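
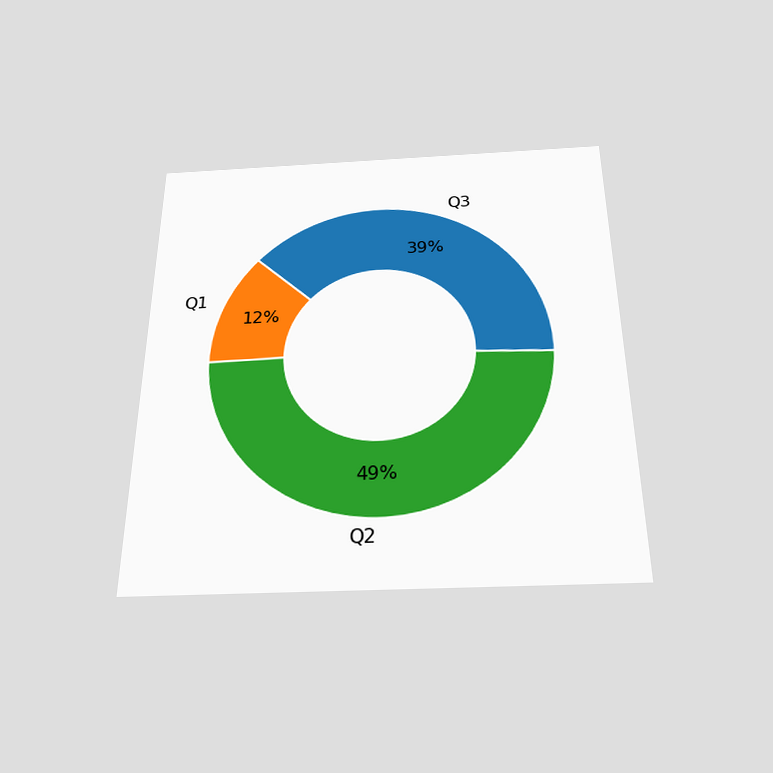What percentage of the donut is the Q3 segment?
39%

The chart is viewed slightly from below. The Q3 segment takes up 39% of the ring.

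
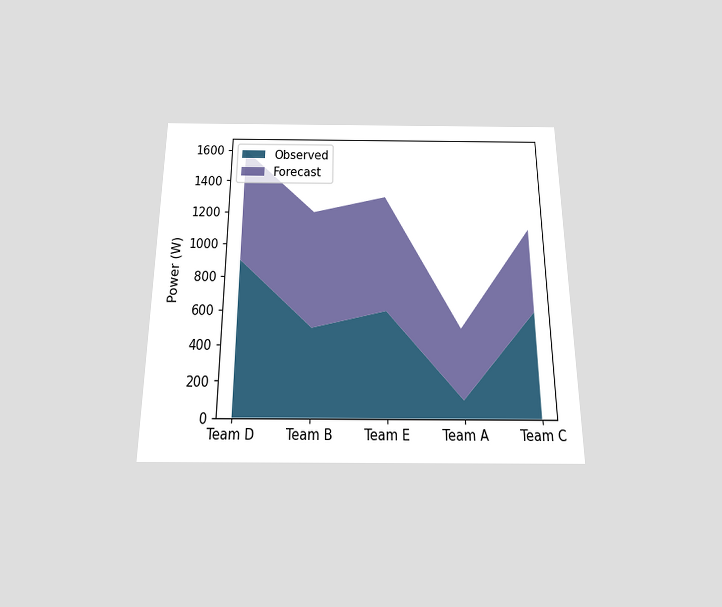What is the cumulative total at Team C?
The chart is viewed slightly from below. The stacked total at Team C reaches 1100W.

1100W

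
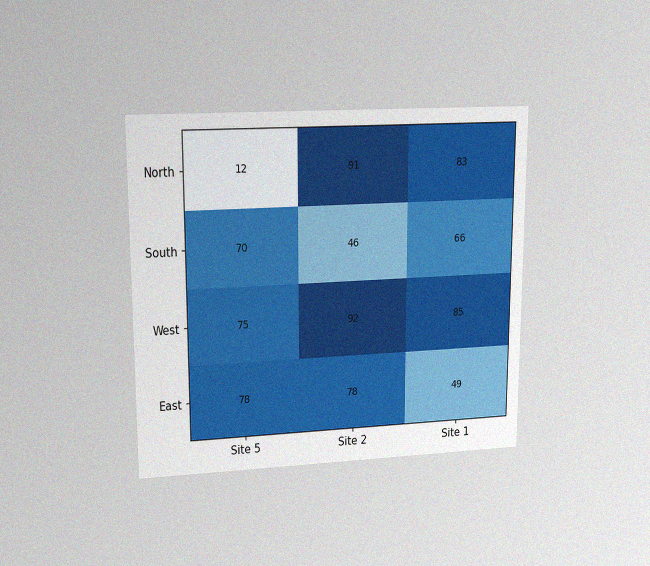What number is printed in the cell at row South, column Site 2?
46

The chart is viewed at a slight angle, with some photo noise. The (South, Site 2) cell reads 46.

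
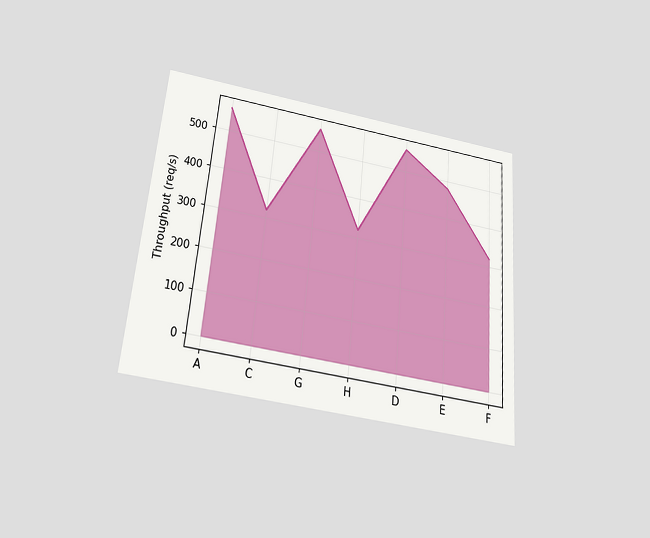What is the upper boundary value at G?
560req/s

The chart is tilted about 5° clockwise and viewed slightly from below. At G the upper boundary is at 560req/s.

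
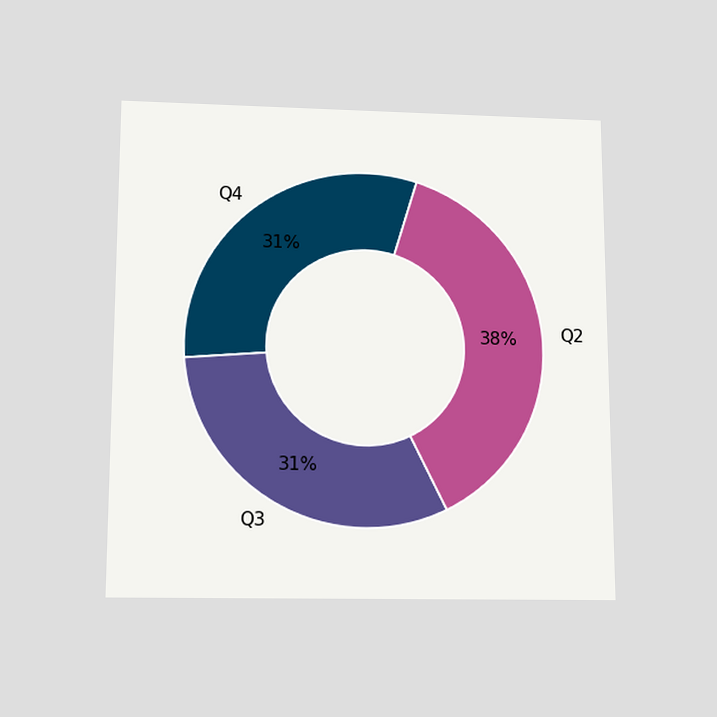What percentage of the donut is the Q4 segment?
The chart is viewed slightly from below. The Q4 segment takes up 31% of the ring.

31%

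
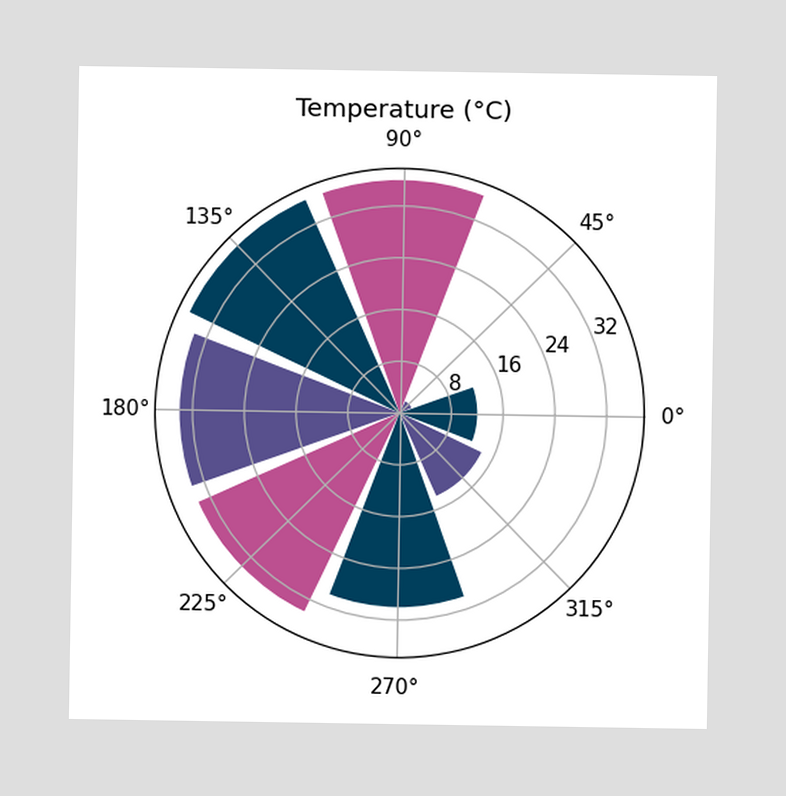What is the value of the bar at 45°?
2°C

The bar at 45° reaches 2°C on the radial axis.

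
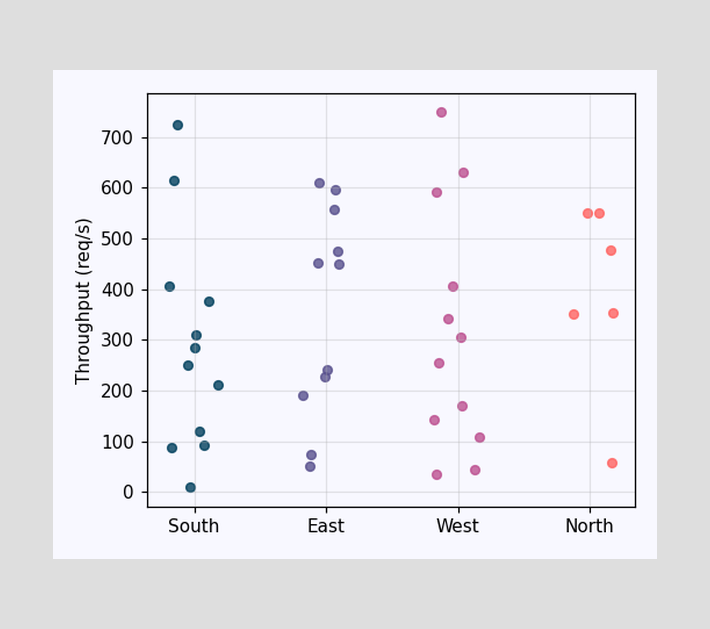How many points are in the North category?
Counting the markers in the North column gives 6.

6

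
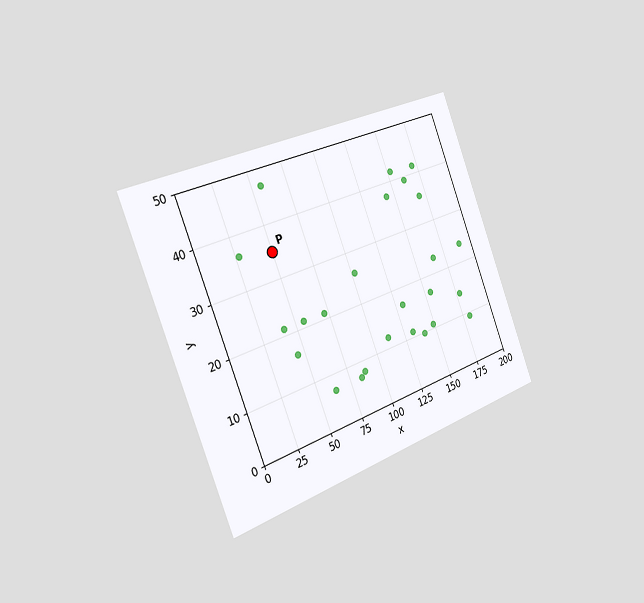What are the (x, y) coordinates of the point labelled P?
(50, 35)

The chart is tilted about 21° counter-clockwise and viewed slightly from the left. Following the gridlines from P to each axis, P sits at (50, 35).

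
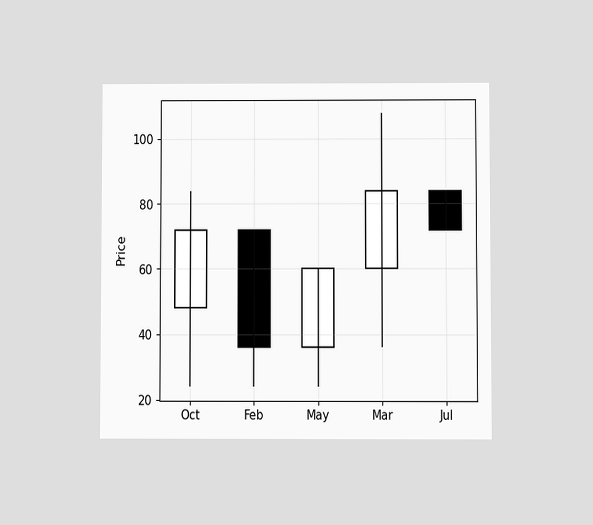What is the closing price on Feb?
36

The chart is viewed at a slight angle. The Feb candle closes at 36.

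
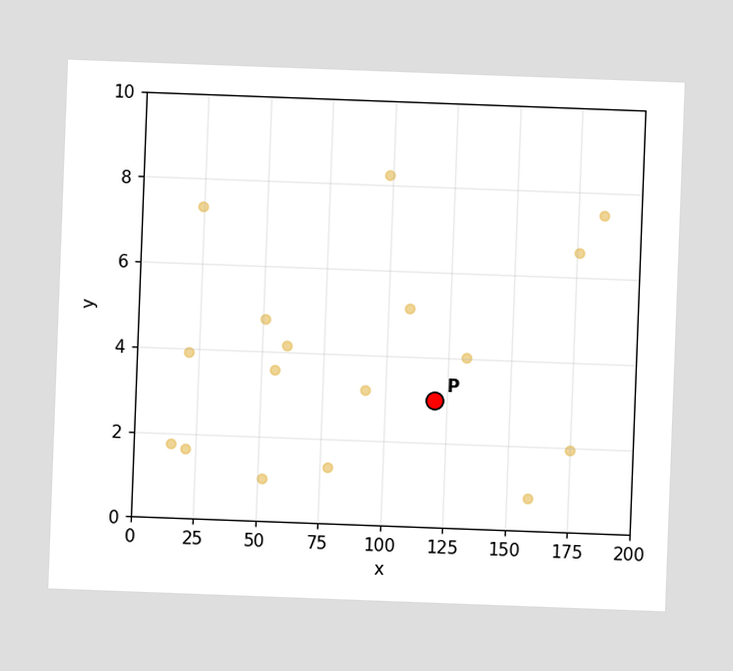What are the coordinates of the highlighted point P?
(120, 3)

The chart is tilted about 2° clockwise. Following the gridlines from P to each axis, P sits at (120, 3).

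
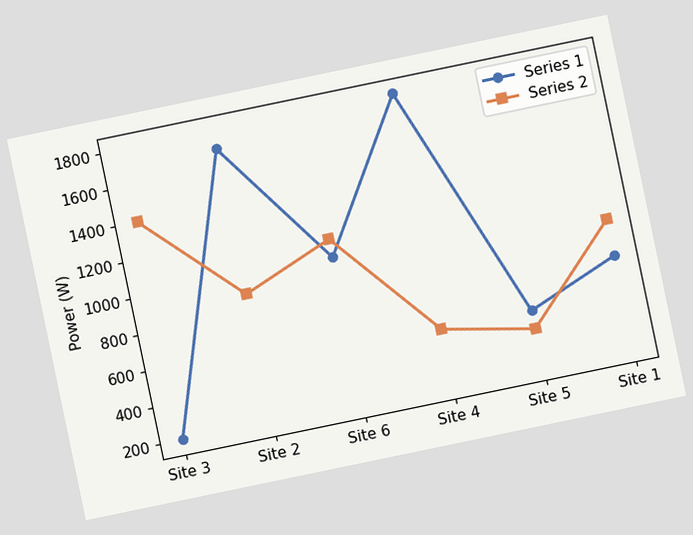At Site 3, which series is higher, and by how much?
Series 2, by 1200W

The chart is tilted about 12° counter-clockwise. At Site 3, Series 2 sits above the other line by 1200W.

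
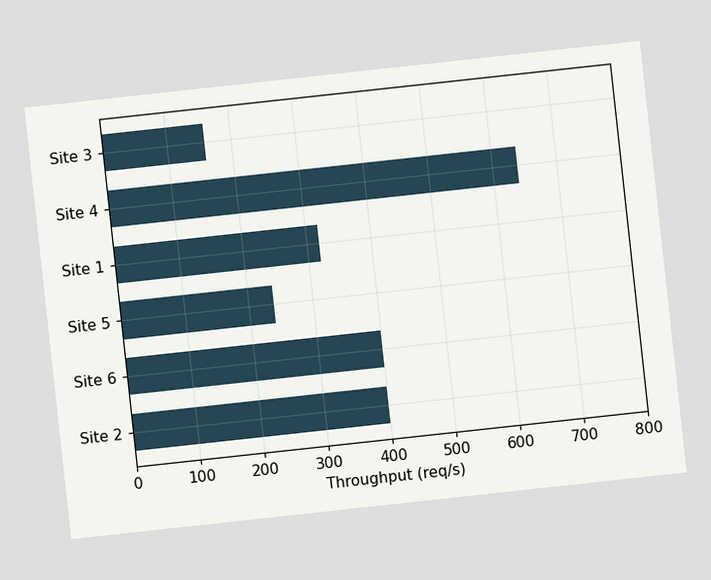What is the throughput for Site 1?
320req/s

The chart is tilted about 6° counter-clockwise. Reading along the chart's x-axis, the Site 1 bar reaches 320req/s.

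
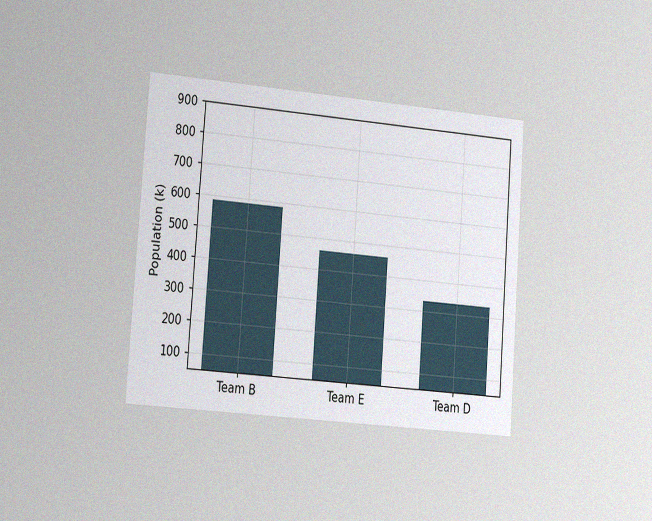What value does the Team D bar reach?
336k

The chart is tilted about 4° clockwise and viewed slightly from the left, with some photo noise. Reading along the chart's y-axis, the Team D bar reaches 336k.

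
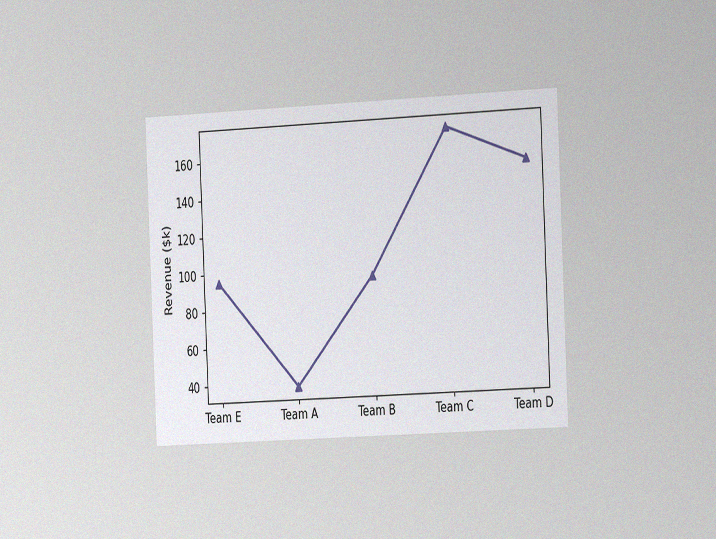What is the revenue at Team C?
$171k

The chart is tilted about 3° counter-clockwise and viewed slightly from the right, with some photo noise. At Team C, the line is at $171k.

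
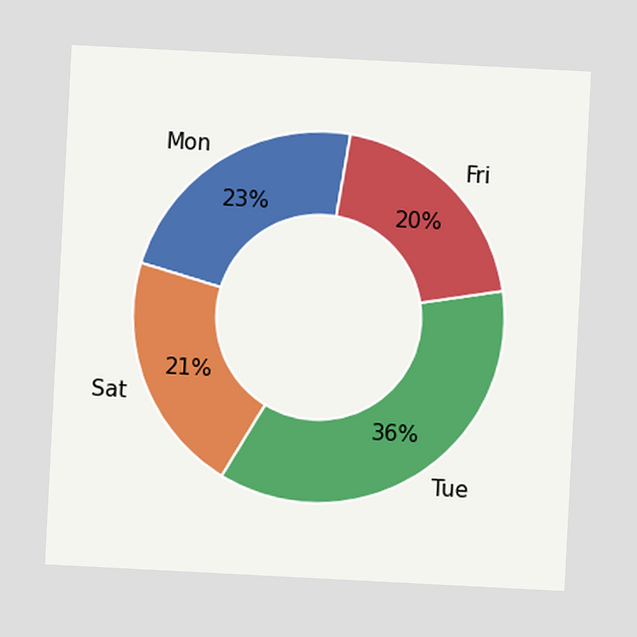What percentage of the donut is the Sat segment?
21%

The chart is tilted about 3° clockwise. The Sat segment takes up 21% of the ring.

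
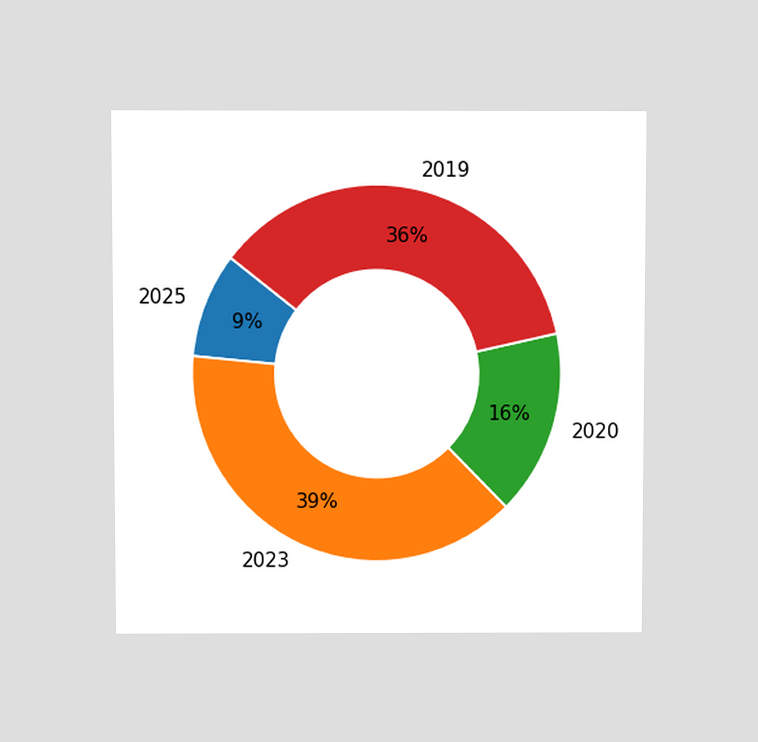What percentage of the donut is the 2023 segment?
The chart is viewed at a slight angle. The 2023 segment takes up 39% of the ring.

39%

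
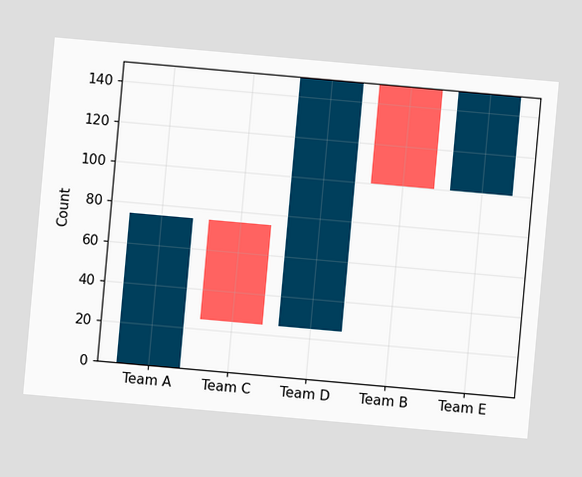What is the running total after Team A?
The chart is tilted about 5° clockwise. After Team A the running total reaches 75.

75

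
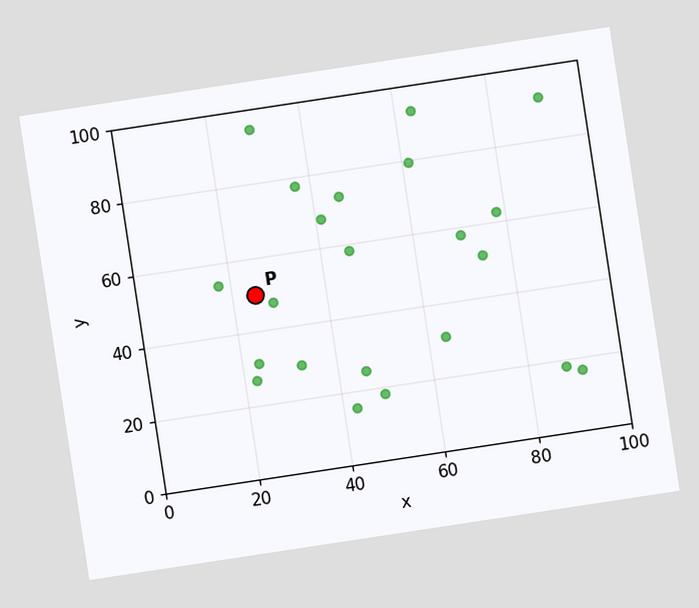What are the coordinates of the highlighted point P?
The chart is tilted about 9° counter-clockwise. Following the gridlines from P to each axis, P sits at (25, 50).

(25, 50)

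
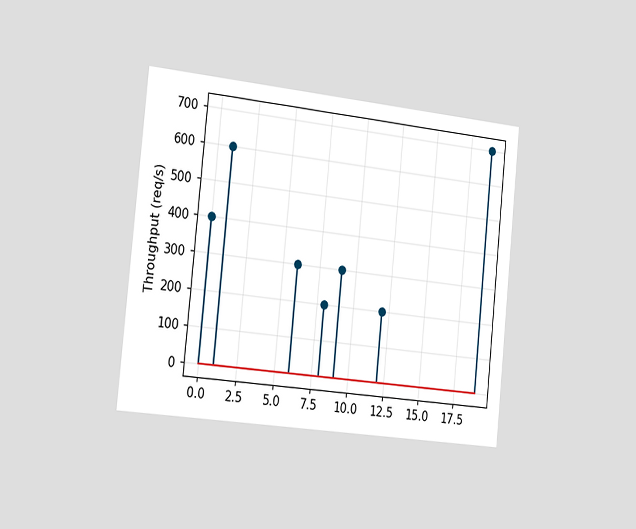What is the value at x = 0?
The chart is tilted about 6° clockwise and viewed slightly from the left. The stem at x=0 reaches 400req/s.

400req/s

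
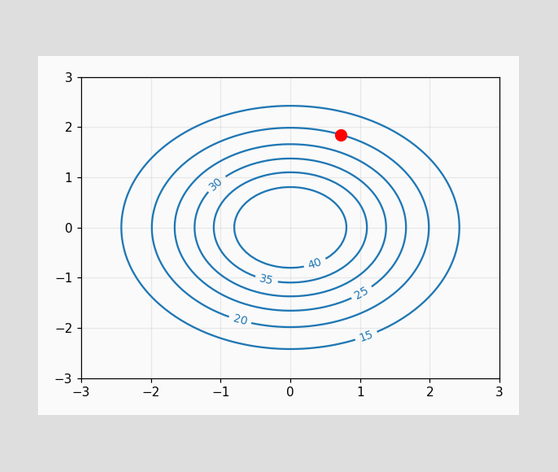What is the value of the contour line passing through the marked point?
The marked point sits on the contour labelled 20.

20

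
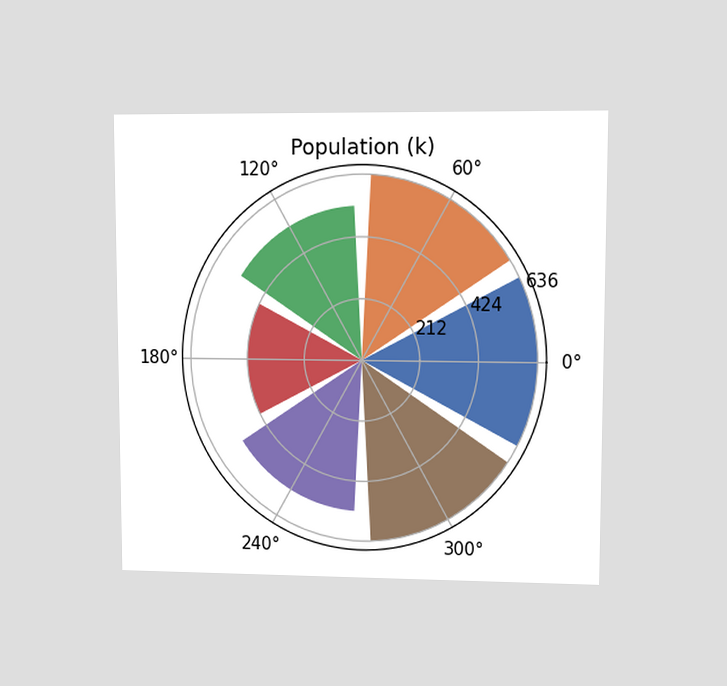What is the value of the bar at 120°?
530k

The chart is viewed at a slight angle. The bar at 120° reaches 530k on the radial axis.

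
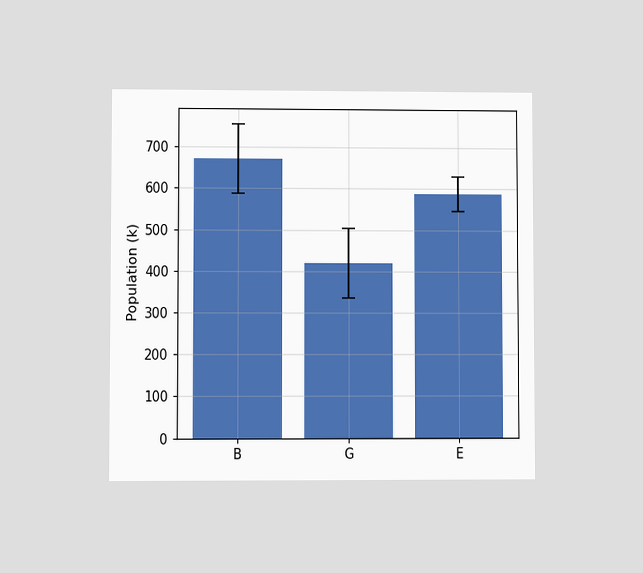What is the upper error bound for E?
630k

The chart is viewed at a slight angle. The E bar's upper whisker reaches 630k.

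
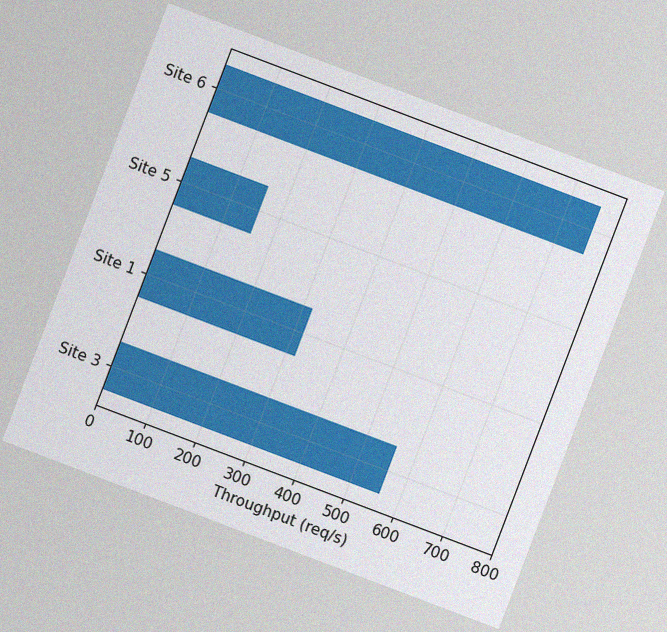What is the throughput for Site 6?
760req/s

The chart is tilted about 21° clockwise, with some photo noise. Reading along the chart's x-axis, the Site 6 bar reaches 760req/s.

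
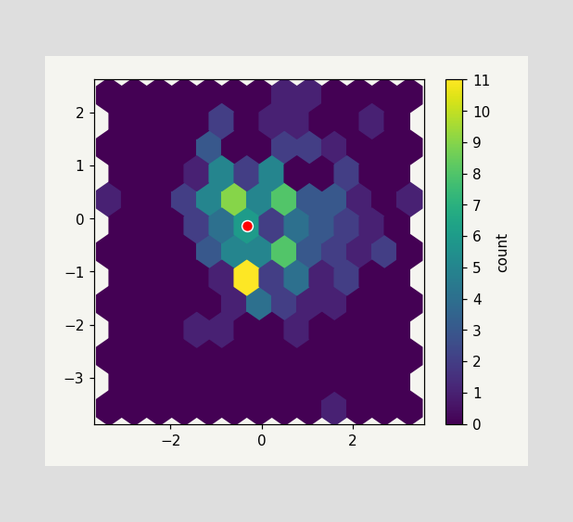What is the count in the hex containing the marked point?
6

The marked hex reads 6 on the colorbar.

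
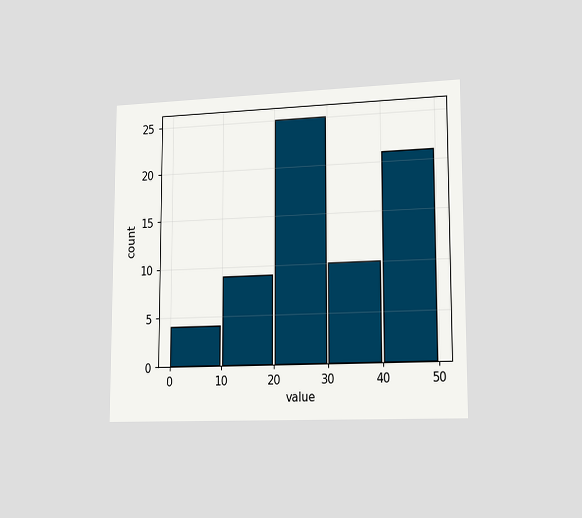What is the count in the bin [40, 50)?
21

The chart is viewed slightly from the right. The [40, 50) bin has height 21.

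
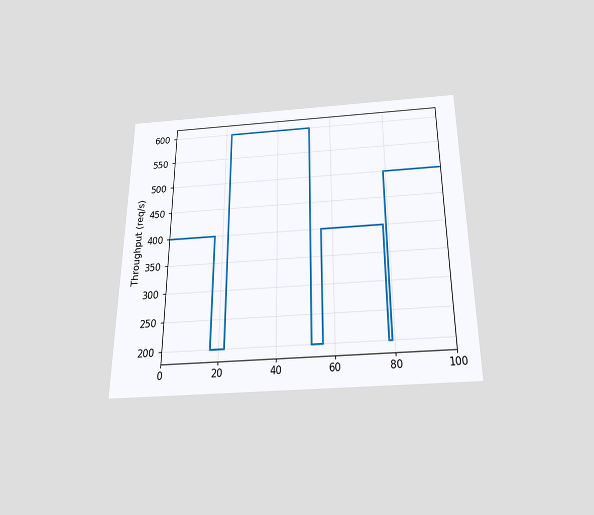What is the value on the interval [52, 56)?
200req/s

The chart is viewed slightly from below. On [52, 56) the step sits at 200req/s.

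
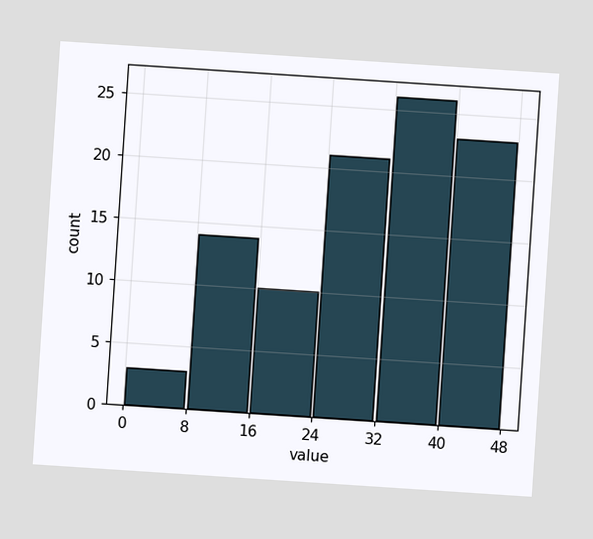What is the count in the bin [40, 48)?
The chart is tilted about 4° clockwise. The [40, 48) bin has height 23.

23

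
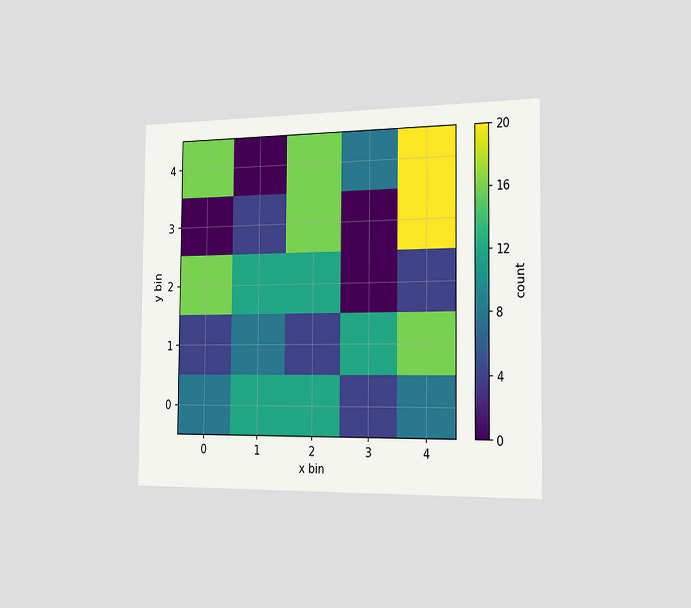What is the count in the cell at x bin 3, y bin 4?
The chart is viewed slightly from the right. Matching the cell (3, 4) against the colorbar gives 8.

8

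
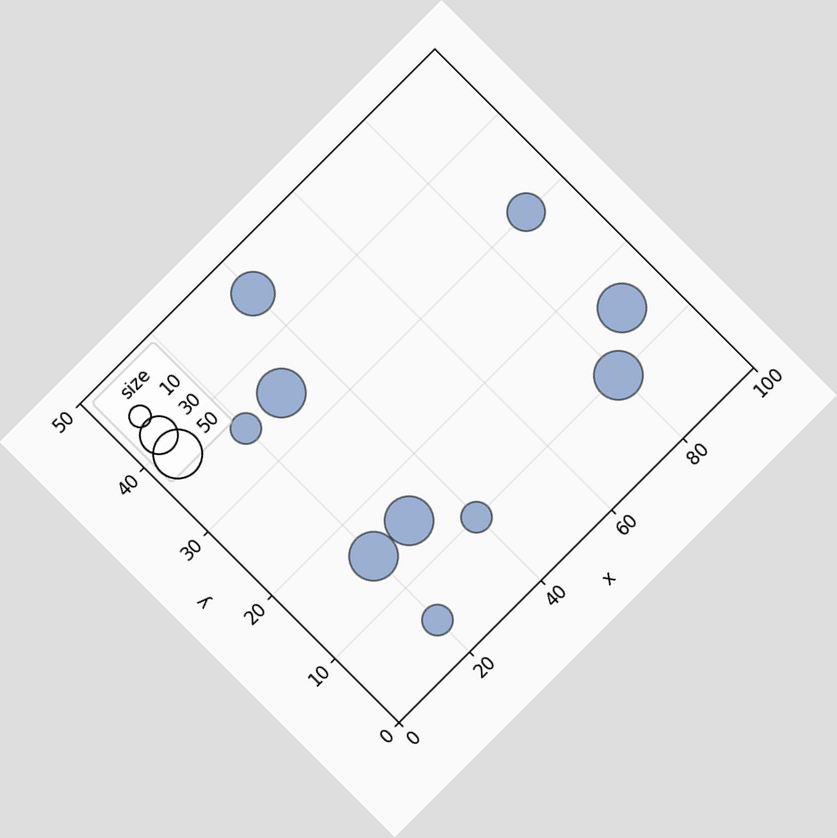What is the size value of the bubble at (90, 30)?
The chart is tilted about 45° counter-clockwise. Matching the bubble at (90, 30) against the size legend gives 30.

30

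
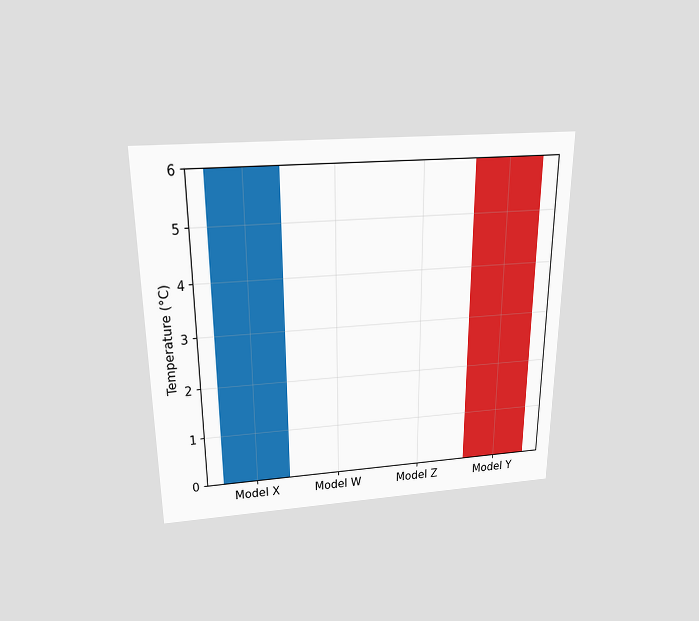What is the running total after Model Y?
The chart is viewed slightly from above. After Model Y the running total reaches 0°C.

0°C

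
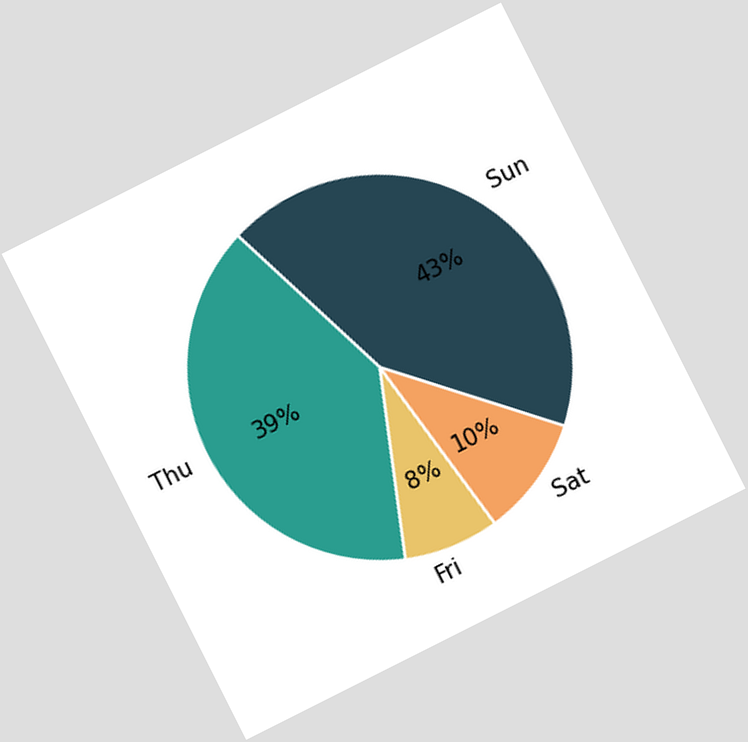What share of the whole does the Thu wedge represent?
39%

The chart is tilted about 27° counter-clockwise. The Thu slice takes up 39% of the pie.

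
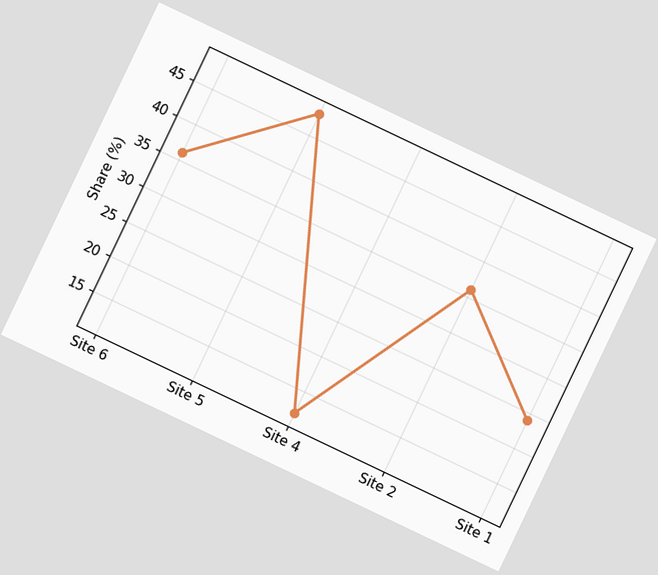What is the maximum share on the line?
48%

The chart is tilted about 25° clockwise. The highest point is at Site 5, and reading across to the y-axis gives 48%.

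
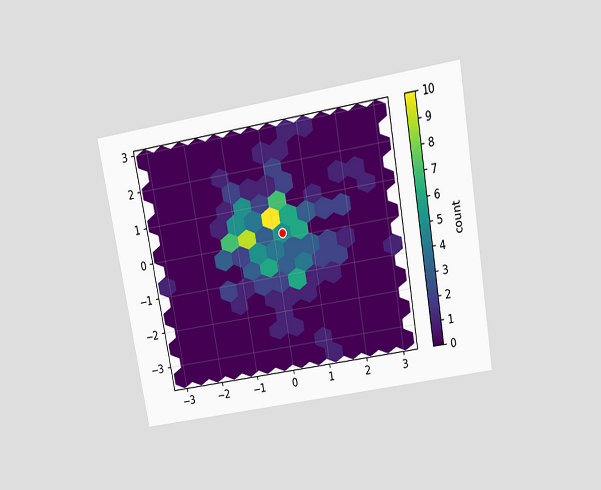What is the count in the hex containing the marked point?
5

The chart is tilted about 10° counter-clockwise and viewed slightly from above. The marked hex reads 5 on the colorbar.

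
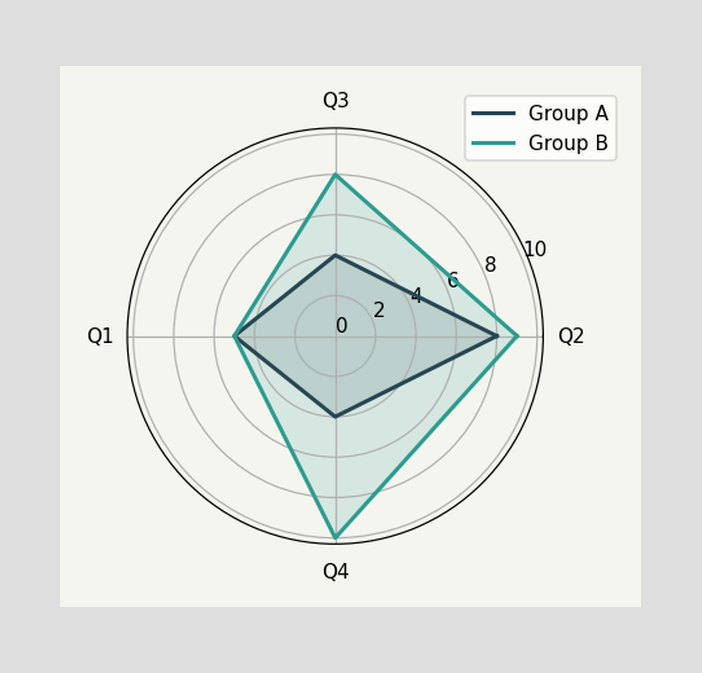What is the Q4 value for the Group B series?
10

On the Q4 axis, Group B reaches 10.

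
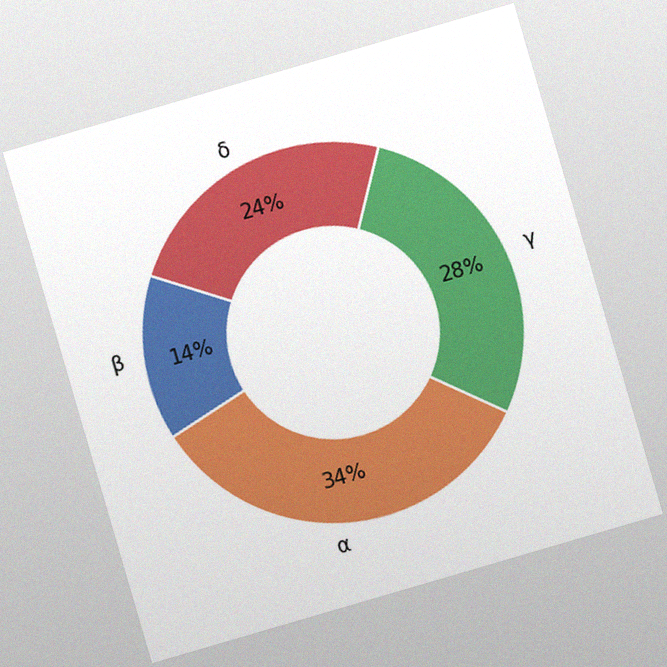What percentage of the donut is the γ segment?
28%

The chart is tilted about 16° counter-clockwise, with some photo noise. The γ segment takes up 28% of the ring.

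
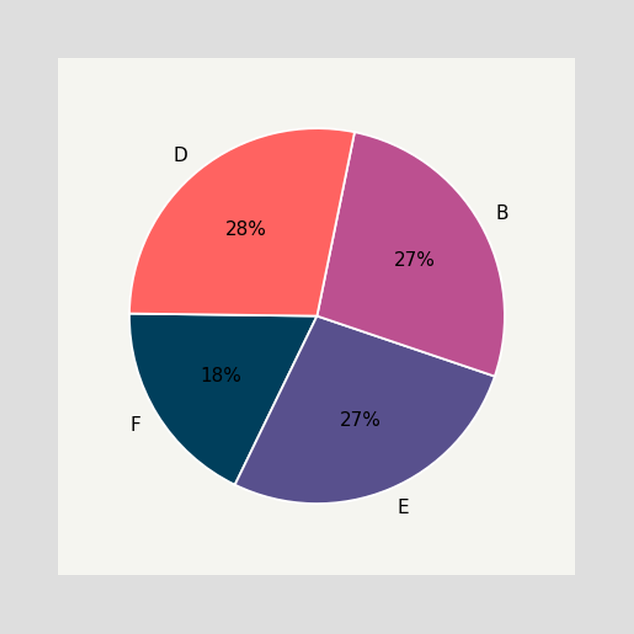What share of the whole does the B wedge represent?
The B slice takes up 27% of the pie.

27%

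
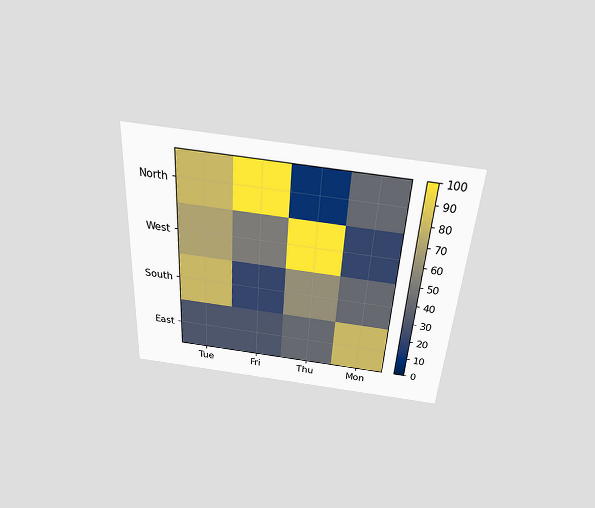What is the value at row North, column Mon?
40

The chart is tilted about 4° clockwise and viewed slightly from above. Matching cell (North, Mon) against the colorbar gives 40.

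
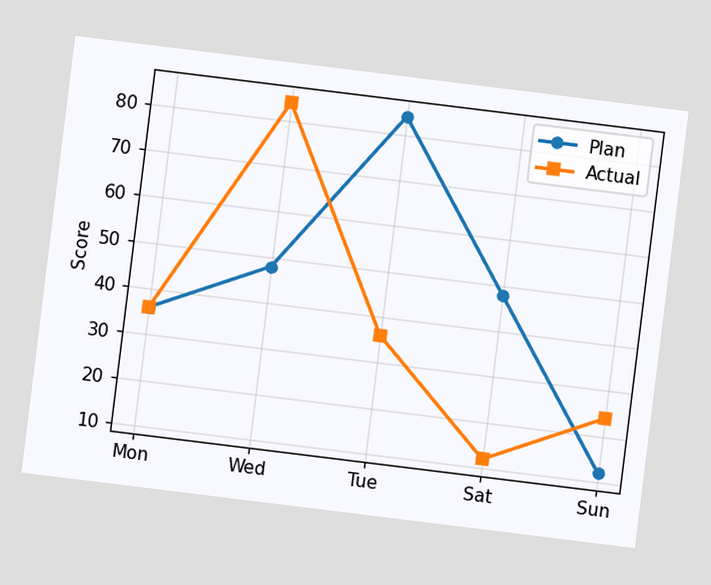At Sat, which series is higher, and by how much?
Plan, by 36

The chart is tilted about 7° clockwise. At Sat, Plan sits above the other line by 36.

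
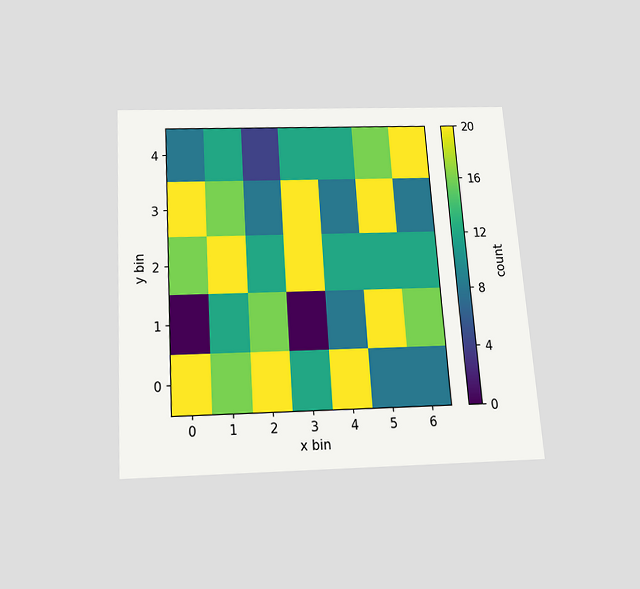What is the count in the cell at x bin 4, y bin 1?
8

The chart is tilted about 4° counter-clockwise and viewed slightly from below. Matching the cell (4, 1) against the colorbar gives 8.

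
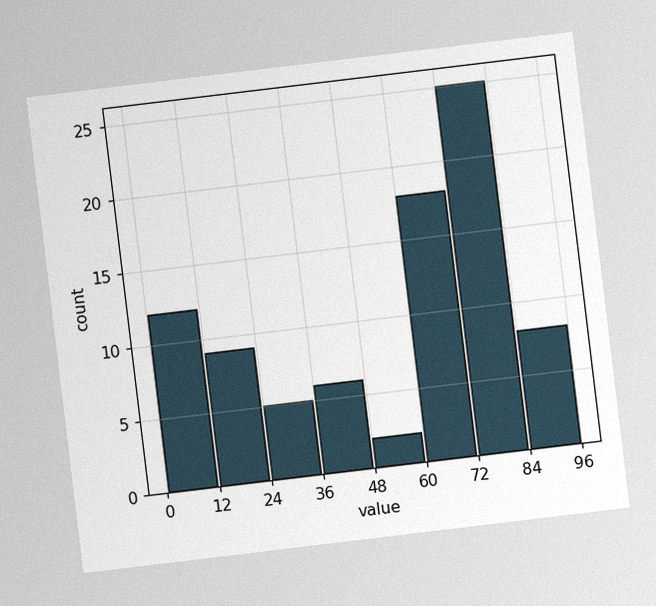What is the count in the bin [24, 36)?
5

The chart is tilted about 7° counter-clockwise, with some photo noise. The [24, 36) bin has height 5.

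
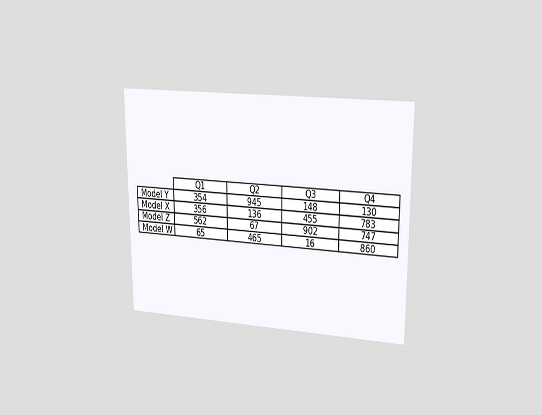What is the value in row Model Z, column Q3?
902

The chart is viewed at a slight angle. The (Model Z, Q3) cell reads 902.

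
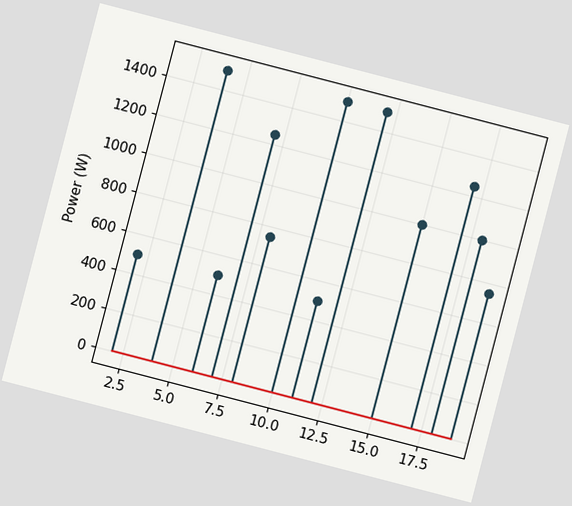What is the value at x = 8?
The chart is tilted about 15° clockwise. The stem at x=8 reaches 750W.

750W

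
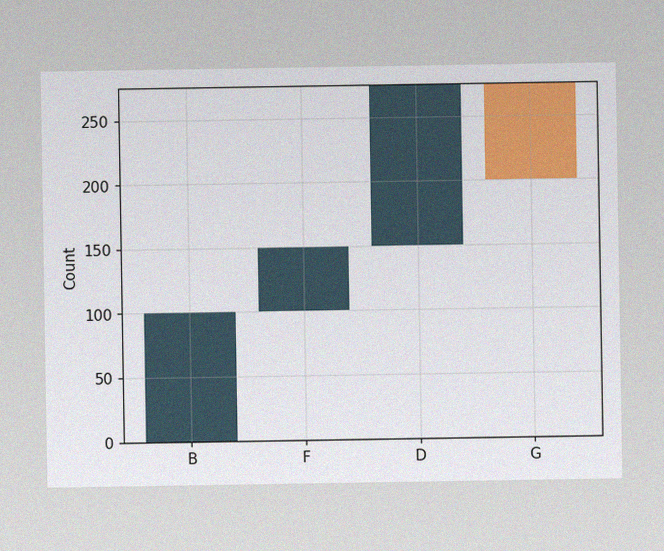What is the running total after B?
The image has some photo noise and uneven lighting. After B the running total reaches 100.

100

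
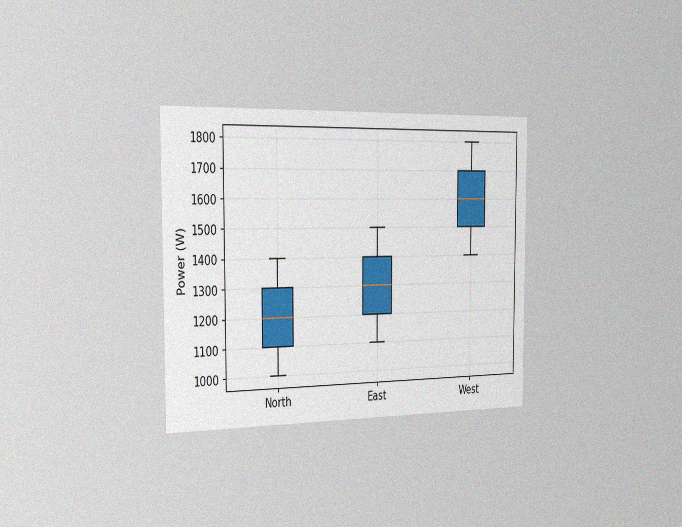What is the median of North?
The chart is viewed slightly from the left, with some photo noise. The median line in the North box sits at 1200W.

1200W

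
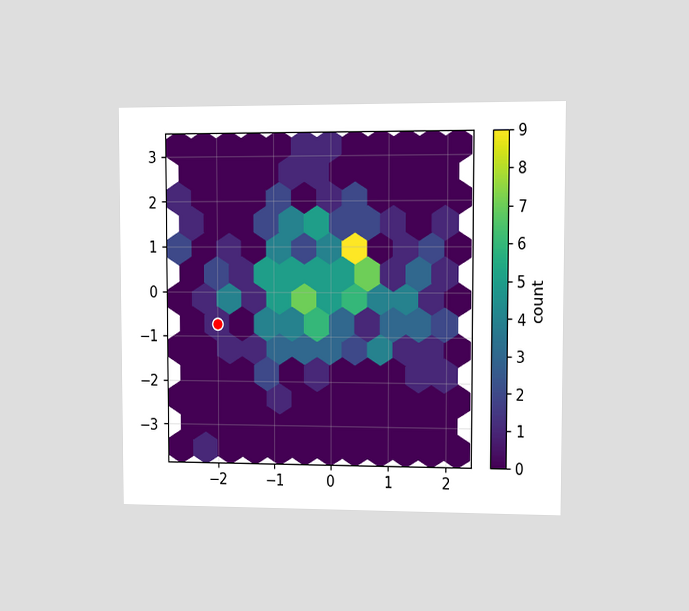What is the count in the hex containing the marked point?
1

The chart is viewed at a slight angle. The marked hex reads 1 on the colorbar.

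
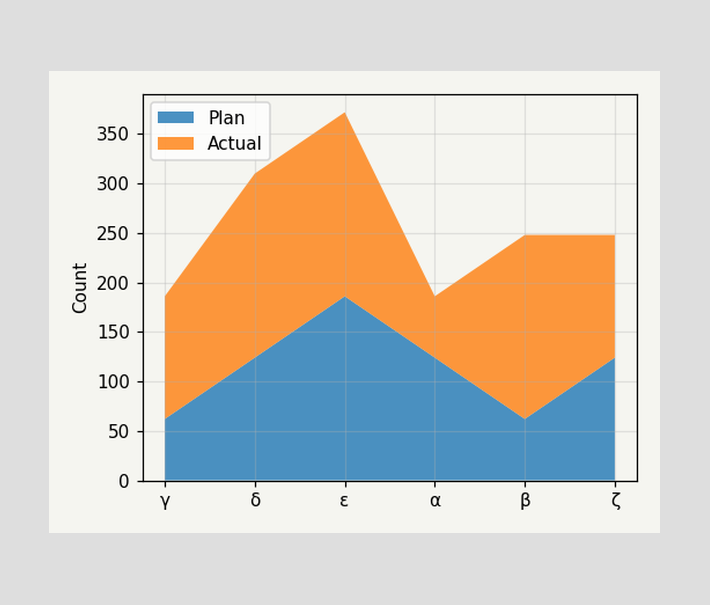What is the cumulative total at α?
The stacked total at α reaches 186.

186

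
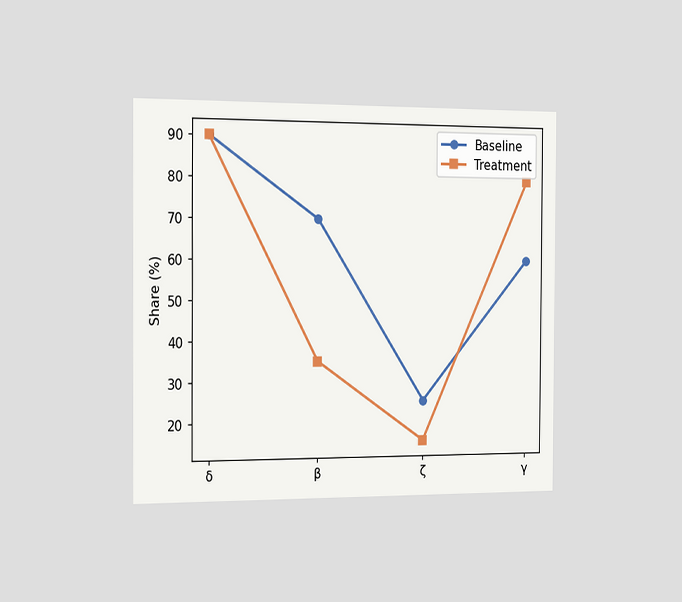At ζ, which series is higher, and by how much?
The chart is viewed slightly from the left. At ζ, Baseline sits above the other line by 10%.

Baseline, by 10%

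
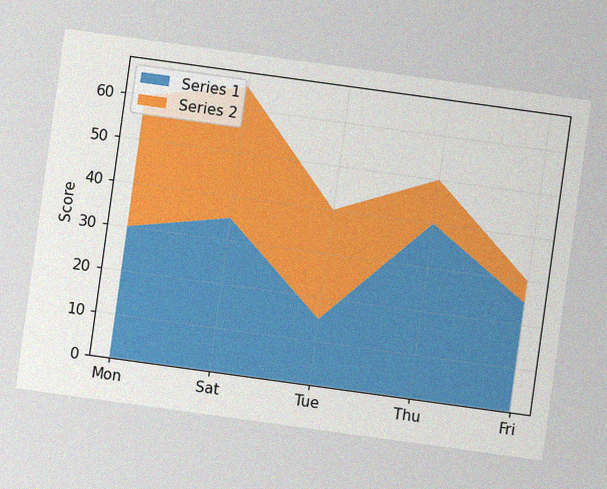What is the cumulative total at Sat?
65

The chart is tilted about 8° clockwise, with some photo noise. The stacked total at Sat reaches 65.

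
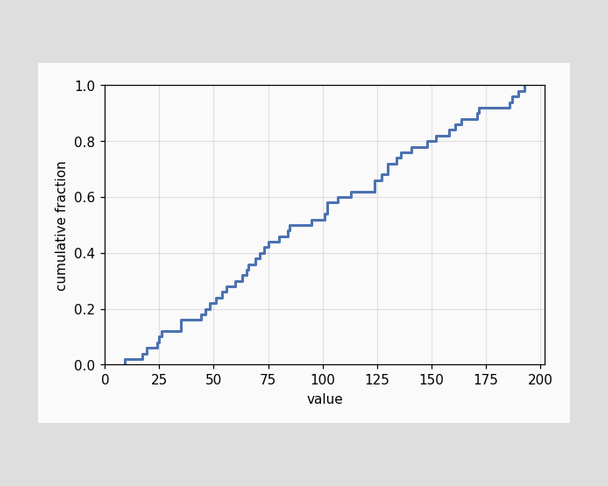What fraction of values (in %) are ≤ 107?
At x=107 the ECDF step is at 60%.

60%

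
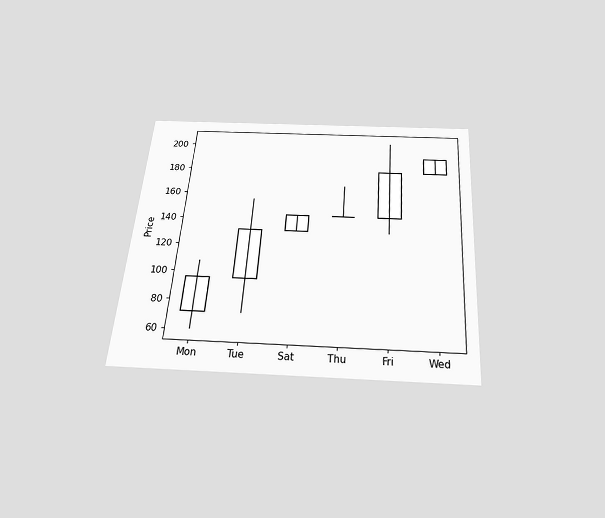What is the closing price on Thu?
144

The chart is tilted about 4° clockwise and viewed slightly from below. The Thu candle closes at 144.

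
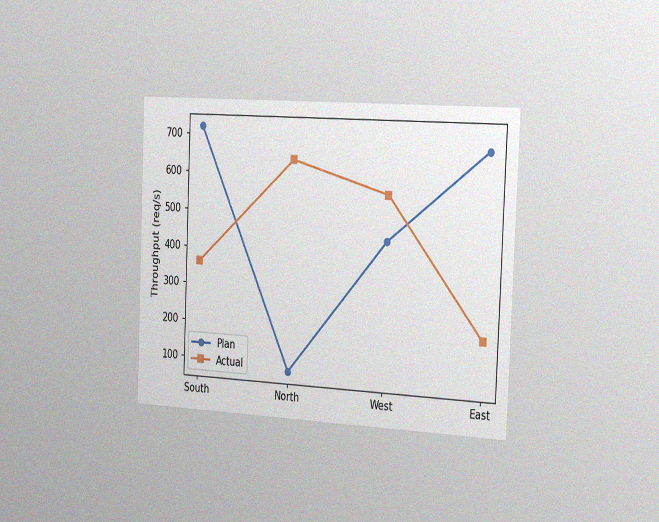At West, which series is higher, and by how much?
The chart is tilted about 2° clockwise and viewed slightly from the right, with some photo noise. At West, Actual sits above the other line by 120req/s.

Actual, by 120req/s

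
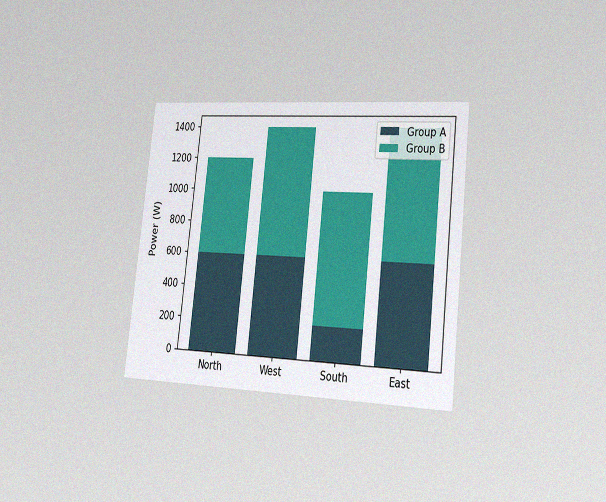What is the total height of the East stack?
The chart is tilted about 6° clockwise and viewed slightly from the right, with some photo noise. The East stack's top reaches 1400W on the y-axis.

1400W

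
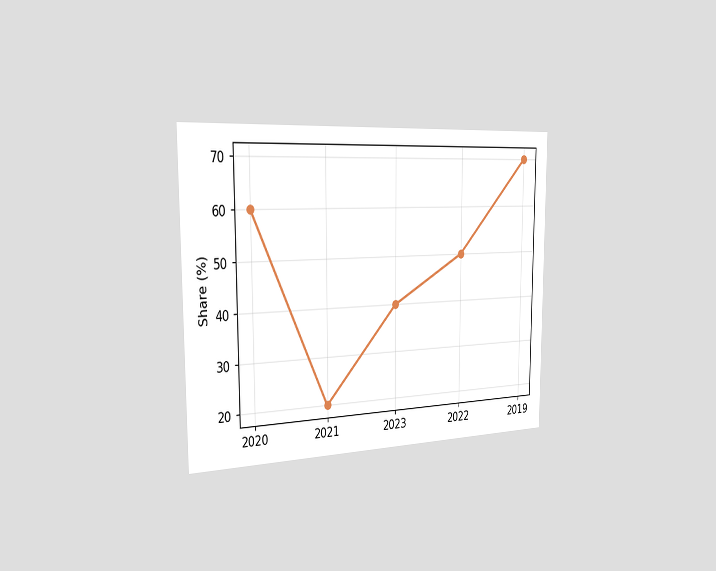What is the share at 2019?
70%

The chart is viewed slightly from the left. At 2019, the line is at 70%.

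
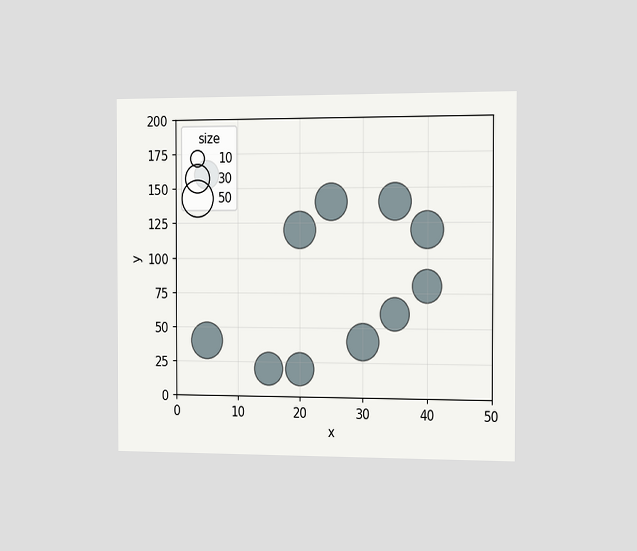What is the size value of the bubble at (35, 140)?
The chart is viewed slightly from the right. Matching the bubble at (35, 140) against the size legend gives 50.

50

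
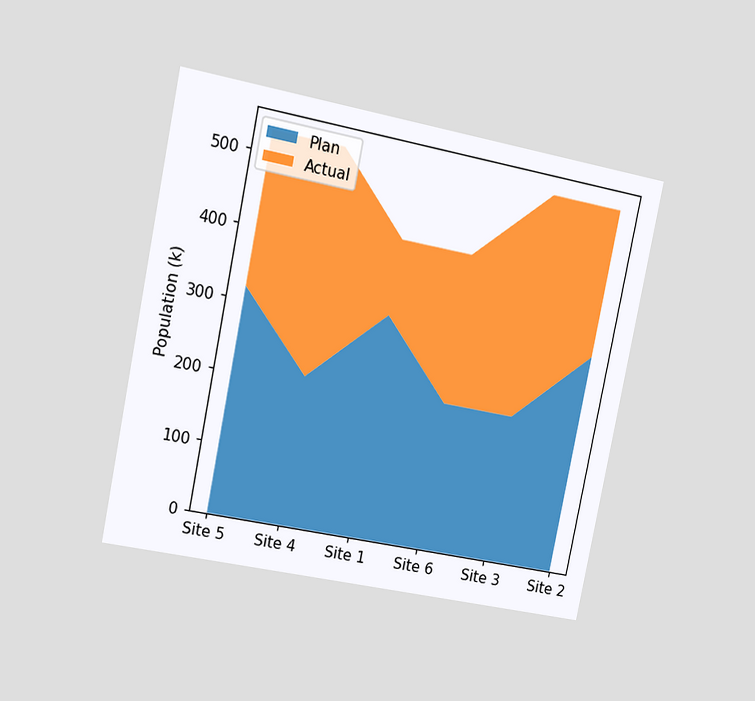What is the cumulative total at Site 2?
The chart is tilted about 11° clockwise and viewed at a slight angle. The stacked total at Site 2 reaches 530k.

530k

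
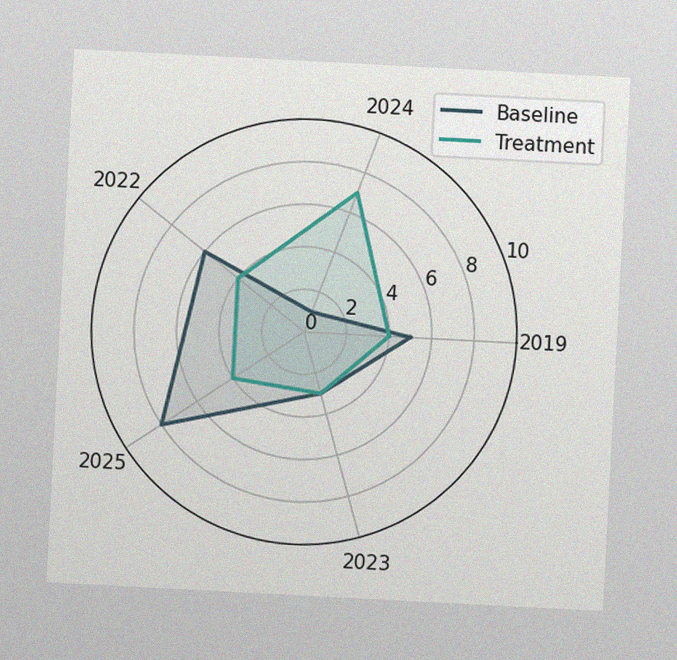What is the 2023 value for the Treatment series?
The chart is tilted about 3° clockwise, with some photo noise. On the 2023 axis, Treatment reaches 3.

3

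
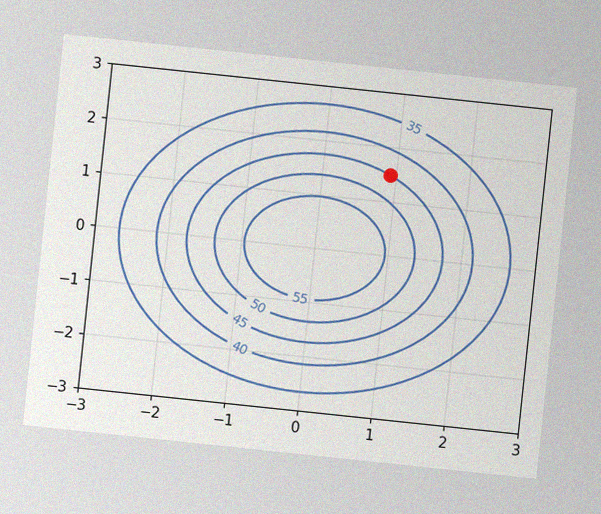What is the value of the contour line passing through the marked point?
45

The chart is tilted about 6° clockwise, with some photo noise. The marked point sits on the contour labelled 45.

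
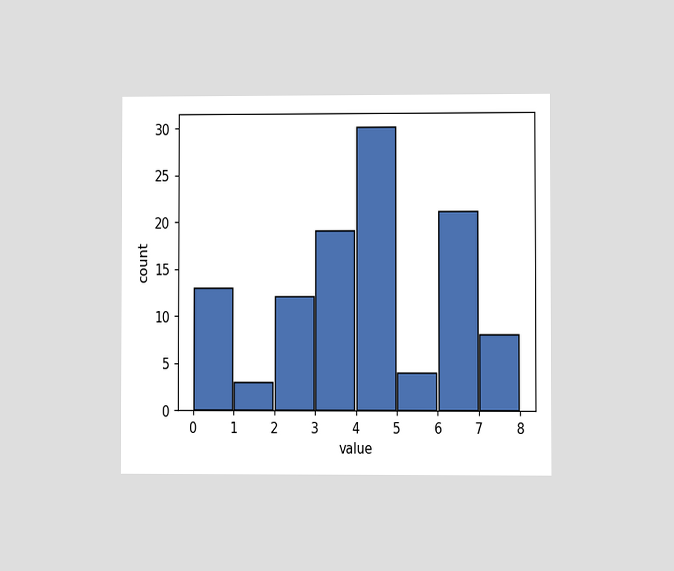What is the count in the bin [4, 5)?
30

The chart is viewed at a slight angle. The [4, 5) bin has height 30.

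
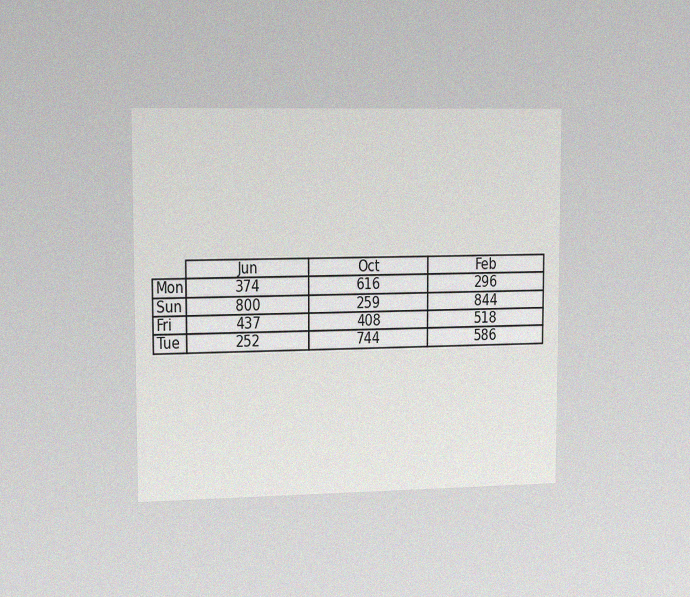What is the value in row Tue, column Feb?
586

The chart is viewed slightly from the left, with some photo noise. The (Tue, Feb) cell reads 586.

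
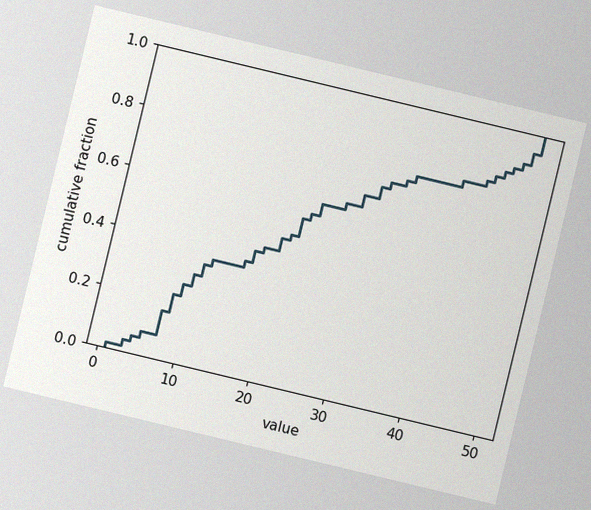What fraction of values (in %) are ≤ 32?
74%

The chart is tilted about 14° clockwise, with some photo noise. At x=32 the ECDF step is at 74%.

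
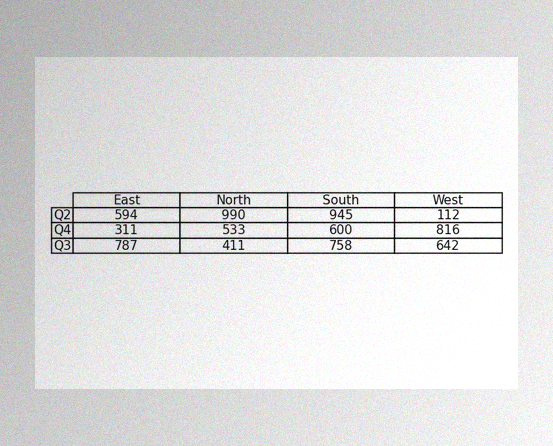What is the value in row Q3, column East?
787

The image has some photo noise and uneven lighting. The (Q3, East) cell reads 787.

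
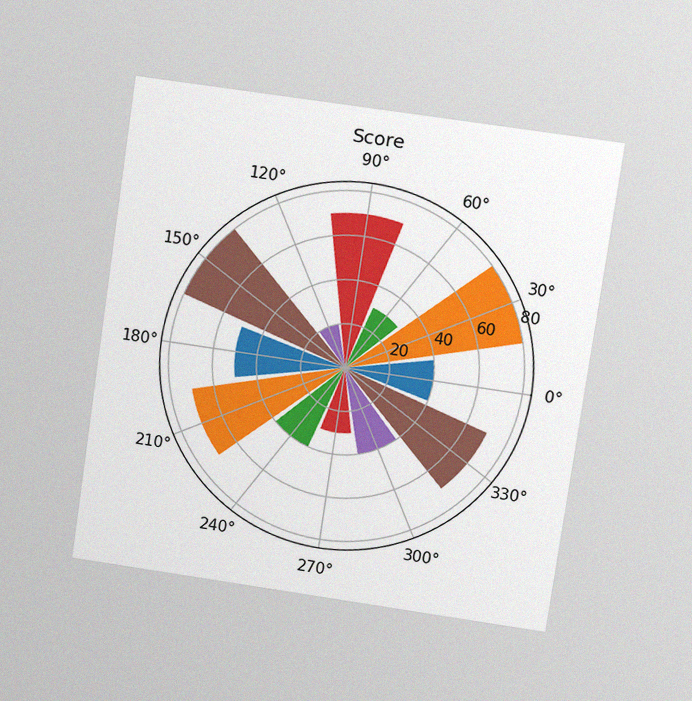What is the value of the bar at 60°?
The chart is tilted about 8° clockwise and viewed at a slight angle, with some photo noise. The bar at 60° reaches 30 on the radial axis.

30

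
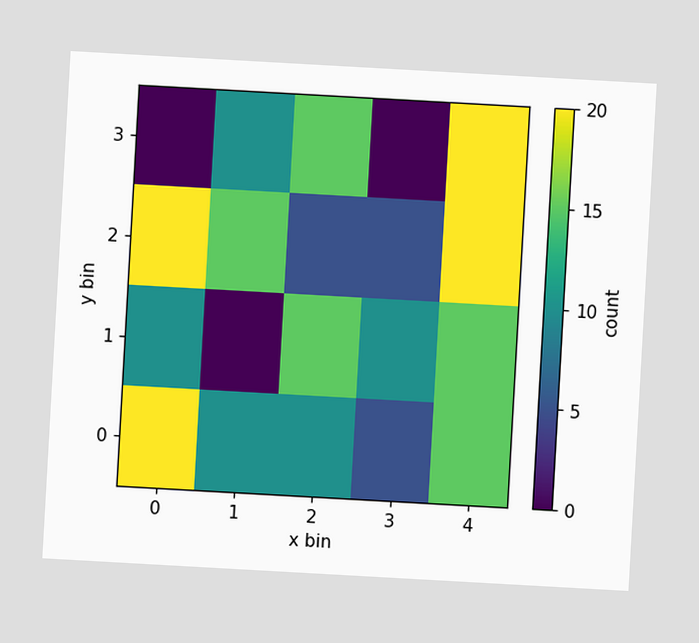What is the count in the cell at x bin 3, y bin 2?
5

The chart is tilted about 3° clockwise. Matching the cell (3, 2) against the colorbar gives 5.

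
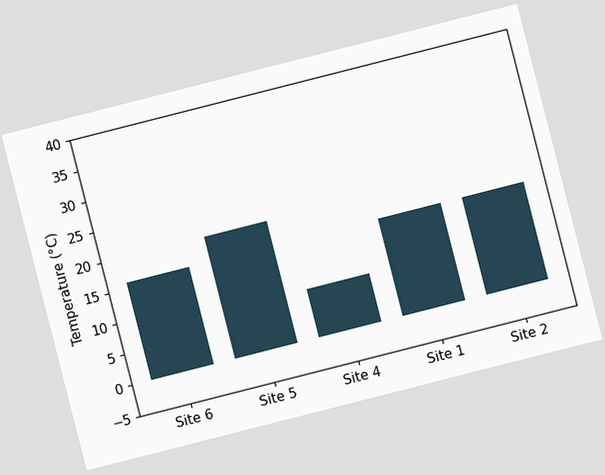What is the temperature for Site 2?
16°C

The chart is tilted about 14° counter-clockwise. Reading along the chart's y-axis, the Site 2 bar reaches 16°C.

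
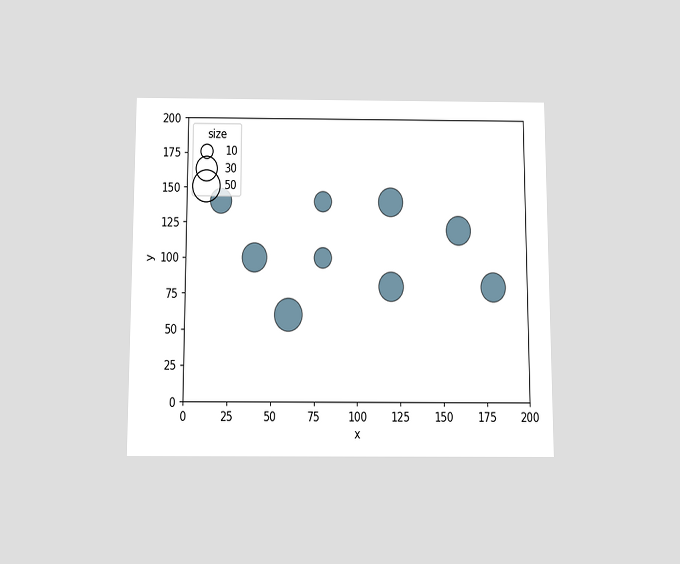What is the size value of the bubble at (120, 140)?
40

The chart is viewed slightly from below. Matching the bubble at (120, 140) against the size legend gives 40.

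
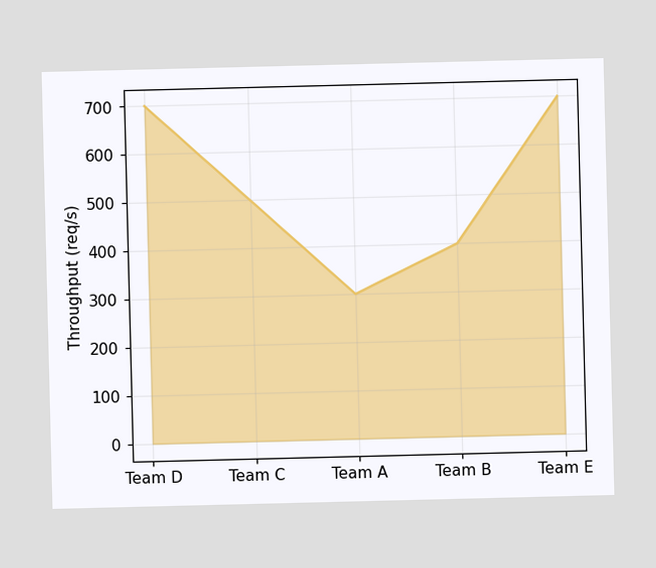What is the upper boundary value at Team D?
At Team D the upper boundary is at 700req/s.

700req/s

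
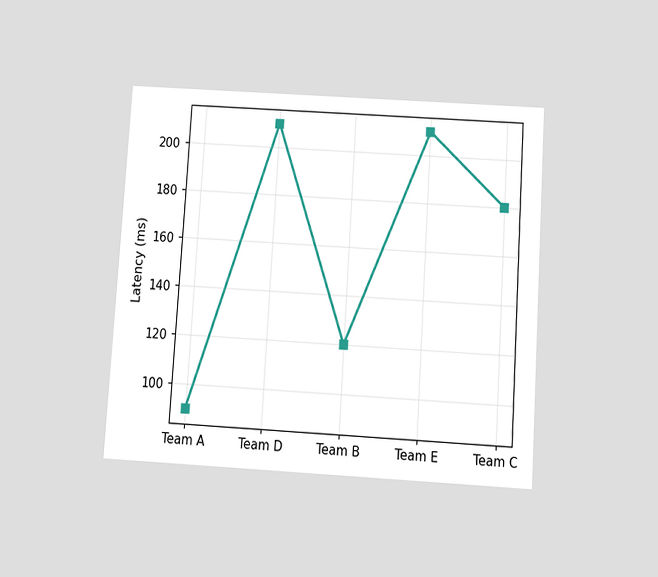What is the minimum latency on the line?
90ms

The chart is tilted about 4° clockwise and viewed slightly from below. The lowest point is at Team A, and reading across to the y-axis gives 90ms.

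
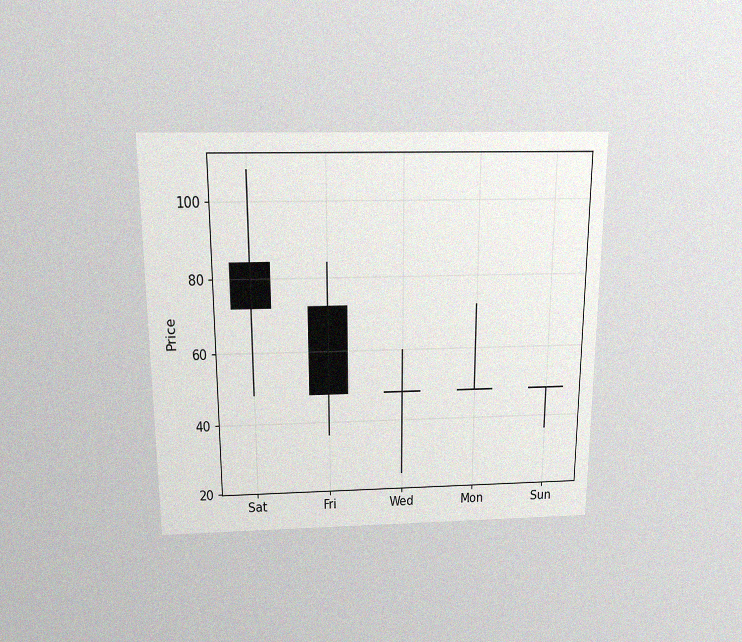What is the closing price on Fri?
48

The chart is viewed slightly from above, with some photo noise. The Fri candle closes at 48.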